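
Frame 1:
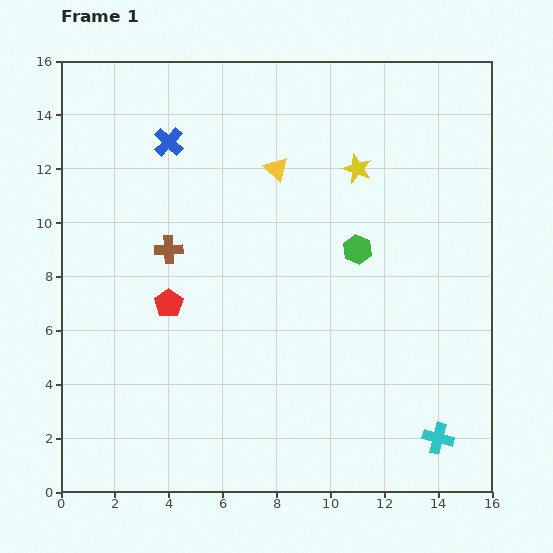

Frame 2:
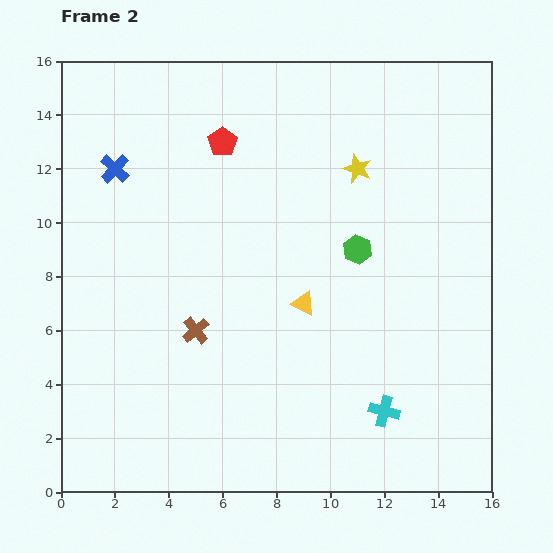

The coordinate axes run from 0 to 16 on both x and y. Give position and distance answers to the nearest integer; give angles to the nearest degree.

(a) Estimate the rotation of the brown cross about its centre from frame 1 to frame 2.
37° counter-clockwise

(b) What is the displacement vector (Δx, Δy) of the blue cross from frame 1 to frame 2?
(-2, -1)

The blue cross was at (4, 13) in frame 1 and (2, 12) in frame 2.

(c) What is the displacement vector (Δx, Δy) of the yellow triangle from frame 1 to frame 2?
(1, -5)

The yellow triangle was at (8, 12) in frame 1 and (9, 7) in frame 2.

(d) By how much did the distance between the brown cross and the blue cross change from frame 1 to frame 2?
+3

Distance in frame 1: 4. Distance in frame 2: 7.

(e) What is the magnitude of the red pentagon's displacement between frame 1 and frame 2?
6

The red pentagon moved from (4, 7) to (6, 13), a distance of √(2² + 6²) ≈ 6.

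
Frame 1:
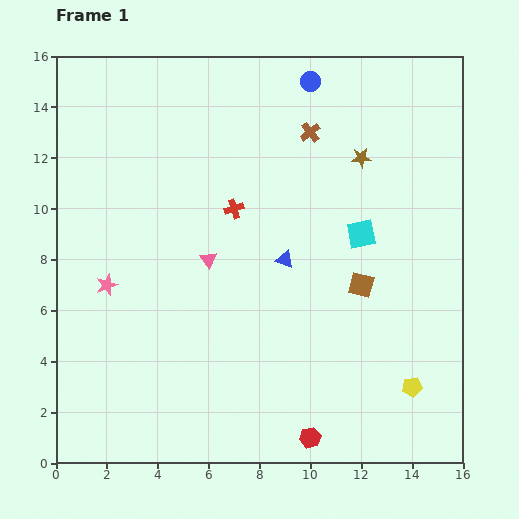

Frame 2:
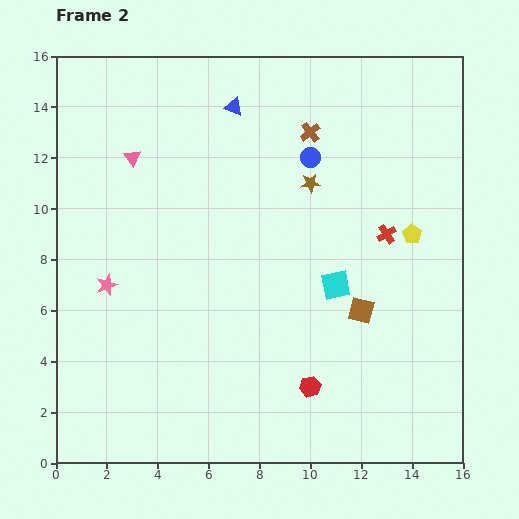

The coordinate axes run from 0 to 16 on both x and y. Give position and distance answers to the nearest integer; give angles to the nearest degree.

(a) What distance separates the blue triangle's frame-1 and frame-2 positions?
6

The blue triangle moved from (9, 8) to (7, 14), a distance of √(2² + 6²) ≈ 6.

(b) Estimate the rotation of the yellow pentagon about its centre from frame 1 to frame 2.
30° counter-clockwise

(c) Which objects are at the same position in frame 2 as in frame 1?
the brown cross, the pink star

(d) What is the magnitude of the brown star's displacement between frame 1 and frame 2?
2

The brown star moved from (12, 12) to (10, 11), a distance of √(2² + 1²) ≈ 2.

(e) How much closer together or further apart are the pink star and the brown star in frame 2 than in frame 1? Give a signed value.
-2

Distance in frame 1: 11. Distance in frame 2: 9.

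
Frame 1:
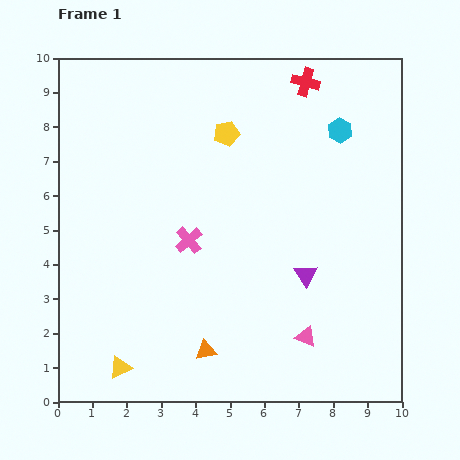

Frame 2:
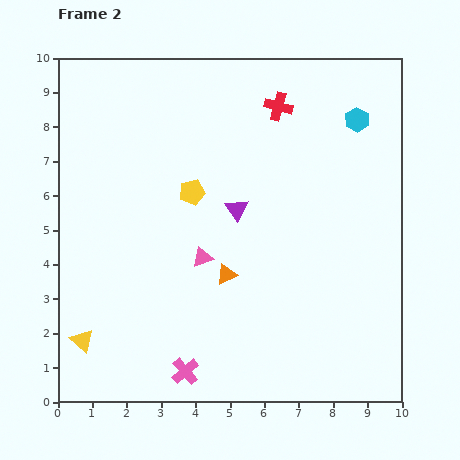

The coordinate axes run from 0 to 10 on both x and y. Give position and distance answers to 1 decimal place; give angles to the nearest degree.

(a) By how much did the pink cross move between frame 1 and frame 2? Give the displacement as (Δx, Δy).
(-0.1, -3.8)

The pink cross was at (3.8, 4.7) in frame 1 and (3.7, 0.9) in frame 2.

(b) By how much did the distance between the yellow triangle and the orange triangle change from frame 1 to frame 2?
+2.1

Distance in frame 1: 2.5. Distance in frame 2: 4.6.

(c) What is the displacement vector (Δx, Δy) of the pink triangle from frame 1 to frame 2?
(-3.0, 2.3)

The pink triangle was at (7.2, 1.9) in frame 1 and (4.2, 4.2) in frame 2.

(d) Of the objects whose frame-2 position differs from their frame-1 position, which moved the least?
the cyan hexagon

(moved 0.6)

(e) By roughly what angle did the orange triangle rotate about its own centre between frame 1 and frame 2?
15° counter-clockwise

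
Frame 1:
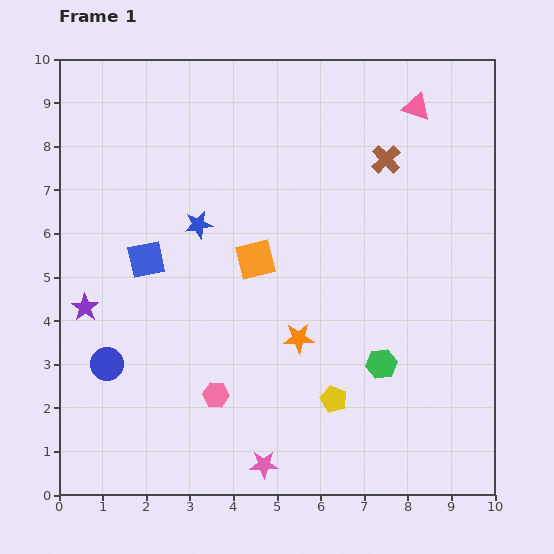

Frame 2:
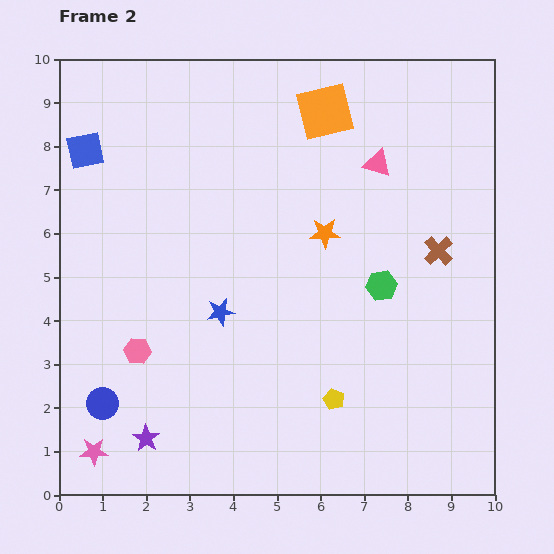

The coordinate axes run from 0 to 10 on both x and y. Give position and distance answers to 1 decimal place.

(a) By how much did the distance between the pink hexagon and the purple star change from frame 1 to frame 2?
-1.6

Distance in frame 1: 3.6. Distance in frame 2: 2.0.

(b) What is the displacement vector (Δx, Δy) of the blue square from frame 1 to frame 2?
(-1.4, 2.5)

The blue square was at (2.0, 5.4) in frame 1 and (0.6, 7.9) in frame 2.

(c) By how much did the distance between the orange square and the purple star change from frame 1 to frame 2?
+4.4

Distance in frame 1: 4.1. Distance in frame 2: 8.5.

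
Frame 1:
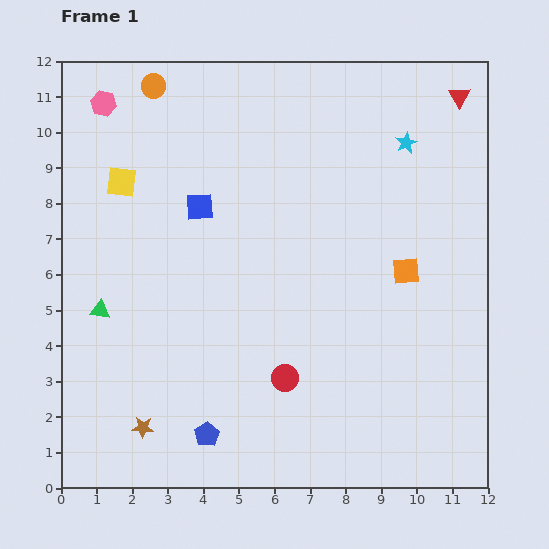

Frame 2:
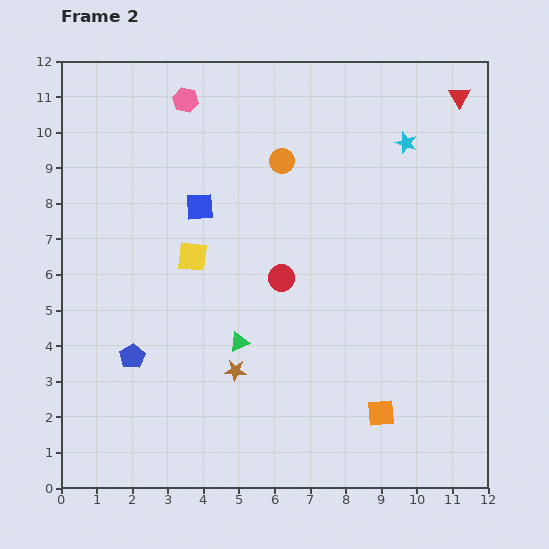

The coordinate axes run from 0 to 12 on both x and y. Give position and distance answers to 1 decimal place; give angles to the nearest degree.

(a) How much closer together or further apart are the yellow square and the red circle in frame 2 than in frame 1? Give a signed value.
-4.6

Distance in frame 1: 7.2. Distance in frame 2: 2.6.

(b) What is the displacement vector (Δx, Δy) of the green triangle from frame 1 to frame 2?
(3.9, -0.9)

The green triangle was at (1.1, 5.0) in frame 1 and (5.0, 4.1) in frame 2.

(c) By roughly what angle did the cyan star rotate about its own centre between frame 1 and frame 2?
25° counter-clockwise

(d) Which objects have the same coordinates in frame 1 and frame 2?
the cyan star, the blue square, the red triangle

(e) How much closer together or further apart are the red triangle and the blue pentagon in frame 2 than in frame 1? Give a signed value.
-0.2

Distance in frame 1: 11.9. Distance in frame 2: 11.7.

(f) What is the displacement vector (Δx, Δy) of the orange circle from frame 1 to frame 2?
(3.6, -2.1)

The orange circle was at (2.6, 11.3) in frame 1 and (6.2, 9.2) in frame 2.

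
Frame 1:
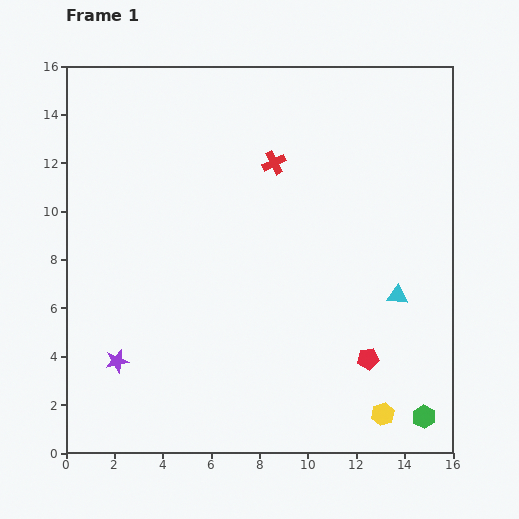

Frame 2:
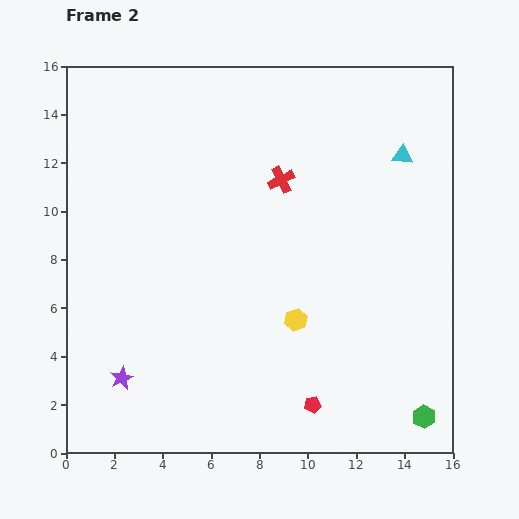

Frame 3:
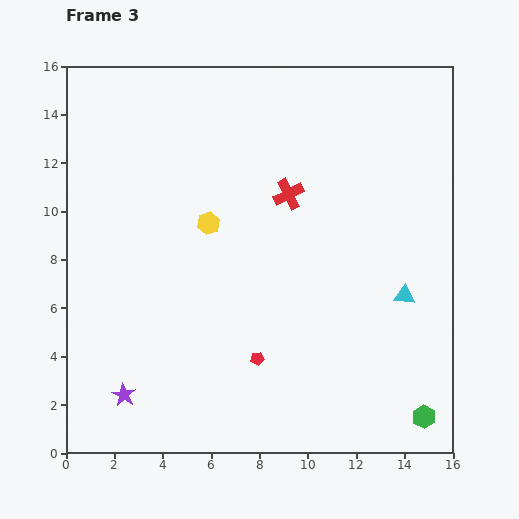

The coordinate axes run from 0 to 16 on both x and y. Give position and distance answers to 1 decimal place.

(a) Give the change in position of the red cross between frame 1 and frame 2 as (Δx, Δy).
(0.3, -0.7)

The red cross was at (8.6, 12.0) in frame 1 and (8.9, 11.3) in frame 2.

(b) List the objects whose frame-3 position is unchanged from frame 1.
the green hexagon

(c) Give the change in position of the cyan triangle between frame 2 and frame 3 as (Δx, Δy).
(0.1, -5.8)

The cyan triangle was at (13.9, 12.3) in frame 2 and (14.0, 6.5) in frame 3.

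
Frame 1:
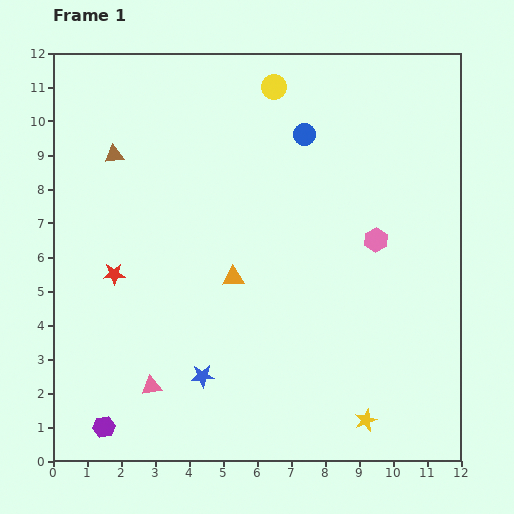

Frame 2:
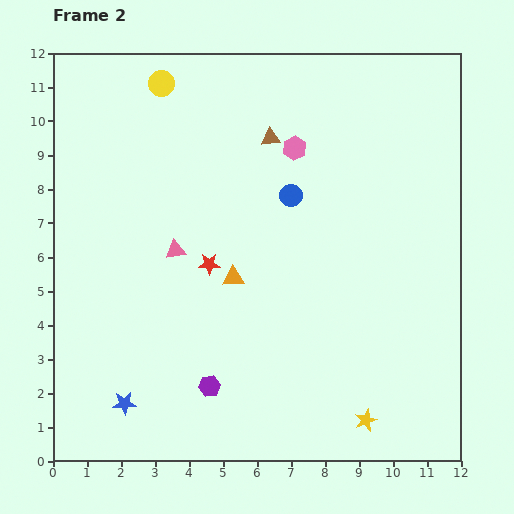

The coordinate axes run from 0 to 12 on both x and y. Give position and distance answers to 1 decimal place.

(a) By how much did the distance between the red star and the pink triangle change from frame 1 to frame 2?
-2.4

Distance in frame 1: 3.5. Distance in frame 2: 1.1.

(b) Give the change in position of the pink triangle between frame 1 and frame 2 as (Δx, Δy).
(0.7, 4.0)

The pink triangle was at (2.9, 2.2) in frame 1 and (3.6, 6.2) in frame 2.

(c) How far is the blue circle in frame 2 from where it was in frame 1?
1.8

The blue circle moved from (7.4, 9.6) to (7.0, 7.8), a distance of √(0.4² + 1.8²) ≈ 1.8.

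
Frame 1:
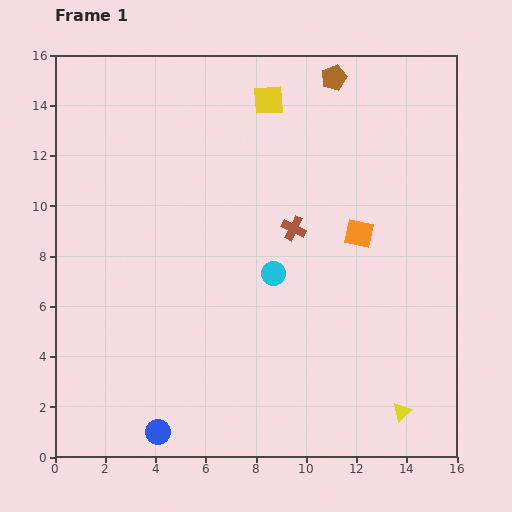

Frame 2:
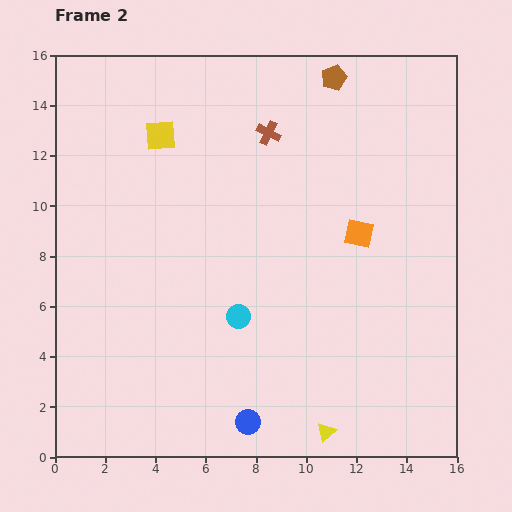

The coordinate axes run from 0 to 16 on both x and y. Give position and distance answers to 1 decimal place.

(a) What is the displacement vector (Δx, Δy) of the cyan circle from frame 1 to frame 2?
(-1.4, -1.7)

The cyan circle was at (8.7, 7.3) in frame 1 and (7.3, 5.6) in frame 2.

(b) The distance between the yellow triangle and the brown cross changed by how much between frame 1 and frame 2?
+3.6

Distance in frame 1: 8.5. Distance in frame 2: 12.1.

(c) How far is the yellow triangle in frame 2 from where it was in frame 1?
3.1

The yellow triangle moved from (13.8, 1.8) to (10.8, 1.0), a distance of √(3.0² + 0.8²) ≈ 3.1.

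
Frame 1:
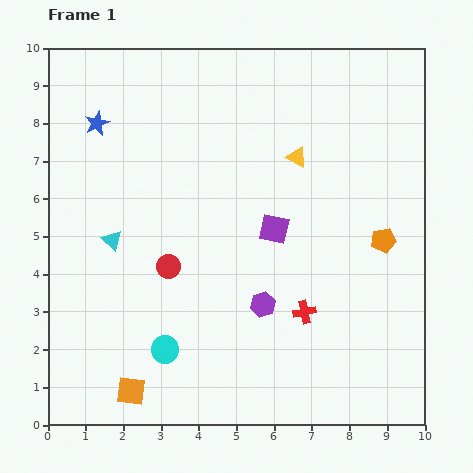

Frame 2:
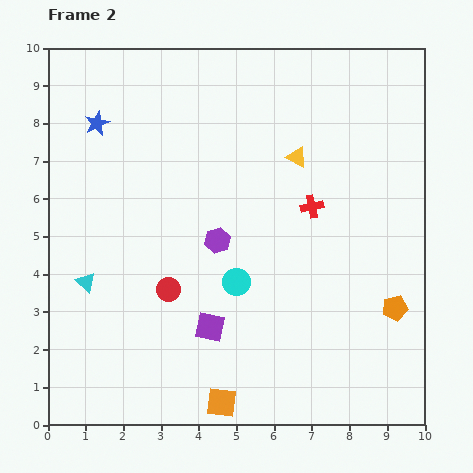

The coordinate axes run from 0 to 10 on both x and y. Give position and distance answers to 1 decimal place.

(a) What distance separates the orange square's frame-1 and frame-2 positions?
2.4

The orange square moved from (2.2, 0.9) to (4.6, 0.6), a distance of √(2.4² + 0.3²) ≈ 2.4.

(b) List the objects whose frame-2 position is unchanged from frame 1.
the blue star, the yellow triangle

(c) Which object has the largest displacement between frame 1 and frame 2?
the purple square

(moved 3.1; next 2.8)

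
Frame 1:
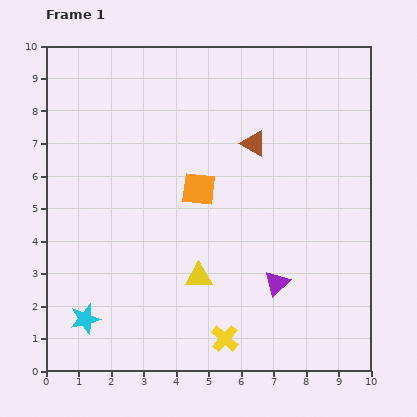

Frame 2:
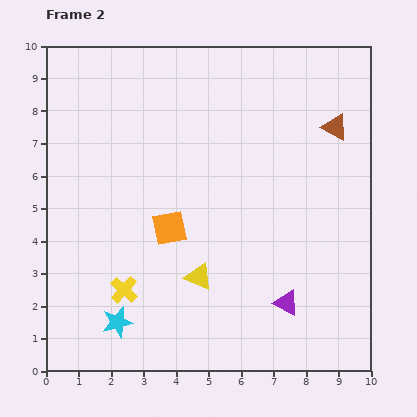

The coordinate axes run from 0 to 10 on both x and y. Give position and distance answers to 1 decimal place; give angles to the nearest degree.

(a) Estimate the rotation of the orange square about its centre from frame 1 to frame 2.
18° counter-clockwise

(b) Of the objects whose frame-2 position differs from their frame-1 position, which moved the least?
the purple triangle

(moved 0.7)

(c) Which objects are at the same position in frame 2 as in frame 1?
the yellow triangle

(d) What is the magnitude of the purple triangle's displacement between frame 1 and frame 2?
0.7

The purple triangle moved from (7.1, 2.7) to (7.4, 2.1), a distance of √(0.3² + 0.6²) ≈ 0.7.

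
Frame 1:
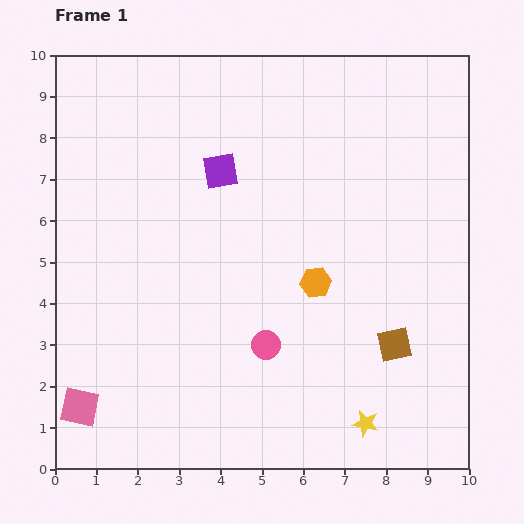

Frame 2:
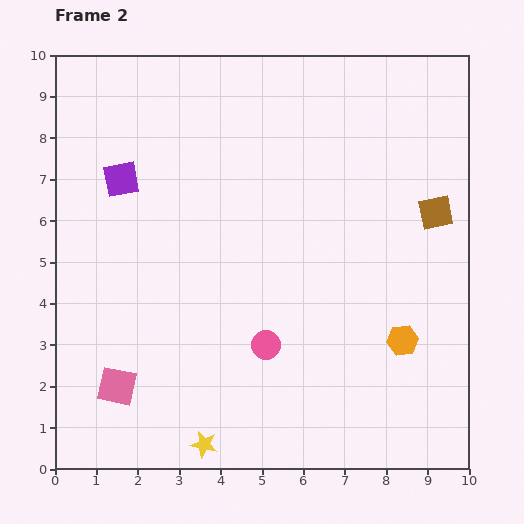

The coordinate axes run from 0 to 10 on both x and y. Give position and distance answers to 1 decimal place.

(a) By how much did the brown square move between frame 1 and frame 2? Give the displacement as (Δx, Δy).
(1.0, 3.2)

The brown square was at (8.2, 3.0) in frame 1 and (9.2, 6.2) in frame 2.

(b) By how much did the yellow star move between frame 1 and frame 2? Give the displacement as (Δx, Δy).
(-3.9, -0.5)

The yellow star was at (7.5, 1.1) in frame 1 and (3.6, 0.6) in frame 2.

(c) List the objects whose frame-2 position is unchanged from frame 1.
the pink circle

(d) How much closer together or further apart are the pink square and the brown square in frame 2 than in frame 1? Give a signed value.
+1.1

Distance in frame 1: 7.7. Distance in frame 2: 8.8.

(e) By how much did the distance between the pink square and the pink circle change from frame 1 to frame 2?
-1.0

Distance in frame 1: 4.7. Distance in frame 2: 3.7.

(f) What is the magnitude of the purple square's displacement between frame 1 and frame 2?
2.4

The purple square moved from (4.0, 7.2) to (1.6, 7.0), a distance of √(2.4² + 0.2²) ≈ 2.4.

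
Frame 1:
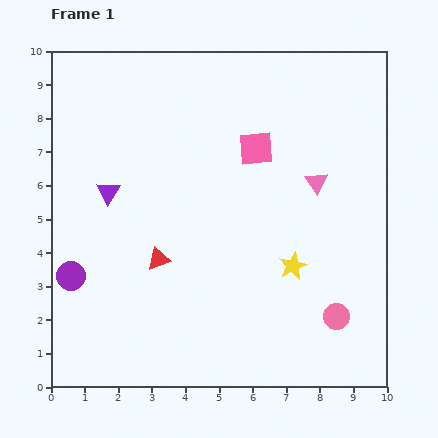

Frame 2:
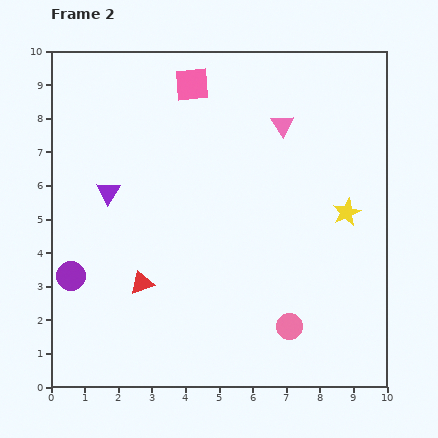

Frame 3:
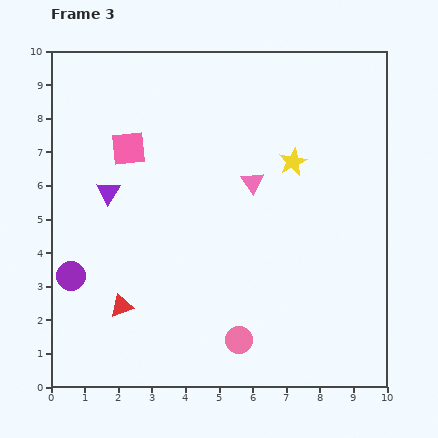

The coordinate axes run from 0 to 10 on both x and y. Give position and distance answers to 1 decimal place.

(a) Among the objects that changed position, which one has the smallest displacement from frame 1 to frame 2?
the red triangle

(moved 0.9)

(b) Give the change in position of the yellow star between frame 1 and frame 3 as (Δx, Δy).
(0.0, 3.1)

The yellow star was at (7.2, 3.6) in frame 1 and (7.2, 6.7) in frame 3.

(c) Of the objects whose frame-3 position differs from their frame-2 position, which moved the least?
the red triangle

(moved 0.9)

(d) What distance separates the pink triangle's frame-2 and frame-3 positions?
1.9

The pink triangle moved from (6.9, 7.8) to (6.0, 6.1), a distance of √(0.9² + 1.7²) ≈ 1.9.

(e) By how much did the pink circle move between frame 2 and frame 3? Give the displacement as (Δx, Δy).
(-1.5, -0.4)

The pink circle was at (7.1, 1.8) in frame 2 and (5.6, 1.4) in frame 3.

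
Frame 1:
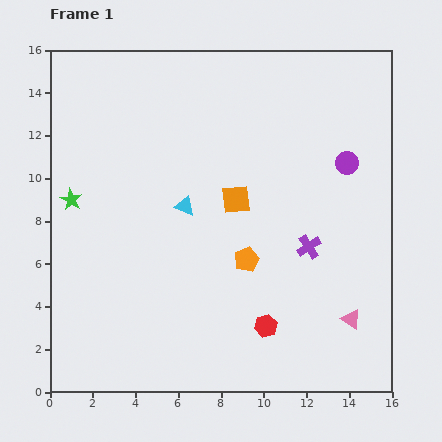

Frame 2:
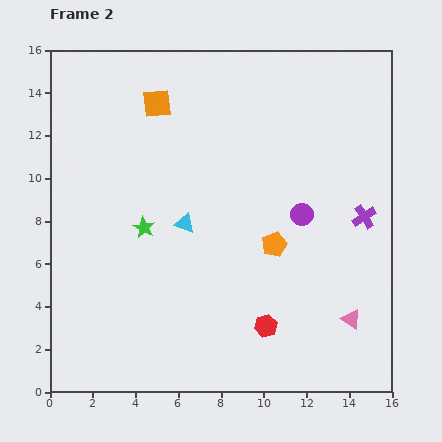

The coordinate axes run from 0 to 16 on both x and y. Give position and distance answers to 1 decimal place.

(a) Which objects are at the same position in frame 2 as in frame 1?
the pink triangle, the red hexagon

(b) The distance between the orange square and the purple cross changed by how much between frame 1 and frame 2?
+7.1

Distance in frame 1: 4.0. Distance in frame 2: 11.1.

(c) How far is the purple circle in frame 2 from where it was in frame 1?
3.2

The purple circle moved from (13.9, 10.7) to (11.8, 8.3), a distance of √(2.1² + 2.4²) ≈ 3.2.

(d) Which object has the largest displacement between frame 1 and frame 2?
the orange square

(moved 5.8; next 3.6)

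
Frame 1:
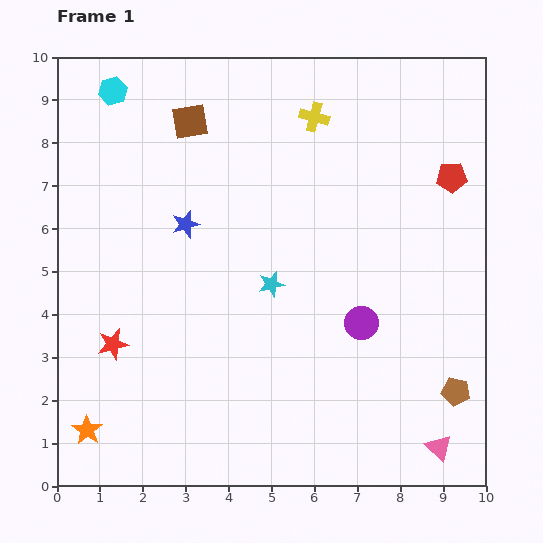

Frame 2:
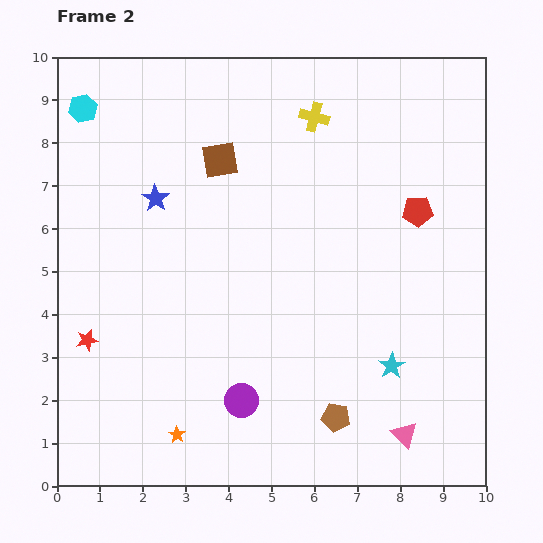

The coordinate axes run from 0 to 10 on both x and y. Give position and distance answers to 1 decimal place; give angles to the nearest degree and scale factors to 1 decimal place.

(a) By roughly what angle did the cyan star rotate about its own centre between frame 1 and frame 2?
18° counter-clockwise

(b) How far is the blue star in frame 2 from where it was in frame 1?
0.9

The blue star moved from (3.0, 6.1) to (2.3, 6.7), a distance of √(0.7² + 0.6²) ≈ 0.9.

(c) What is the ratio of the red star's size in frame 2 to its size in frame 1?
0.7×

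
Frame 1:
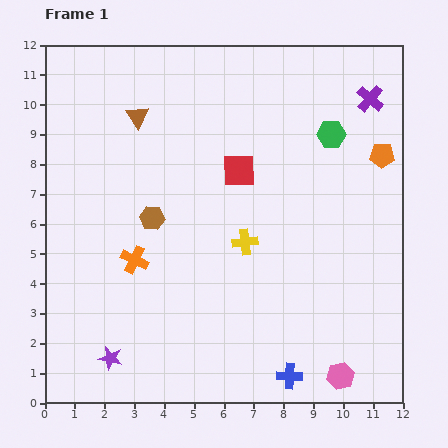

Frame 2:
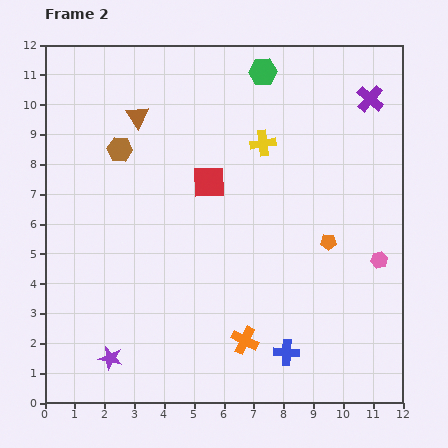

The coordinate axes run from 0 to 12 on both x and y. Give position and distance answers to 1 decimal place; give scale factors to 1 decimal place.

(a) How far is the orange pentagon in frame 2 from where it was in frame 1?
3.4

The orange pentagon moved from (11.3, 8.3) to (9.5, 5.4), a distance of √(1.8² + 2.9²) ≈ 3.4.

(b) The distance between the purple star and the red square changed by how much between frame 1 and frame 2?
-0.8

Distance in frame 1: 7.6. Distance in frame 2: 6.8.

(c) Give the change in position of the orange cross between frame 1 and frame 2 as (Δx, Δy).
(3.7, -2.7)

The orange cross was at (3.0, 4.8) in frame 1 and (6.7, 2.1) in frame 2.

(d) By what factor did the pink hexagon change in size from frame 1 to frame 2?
0.6×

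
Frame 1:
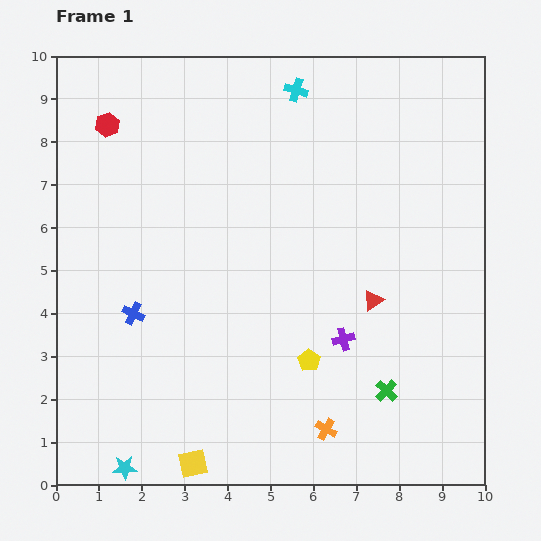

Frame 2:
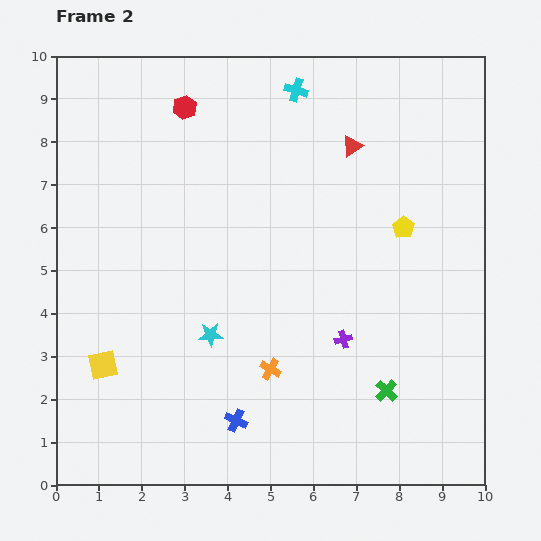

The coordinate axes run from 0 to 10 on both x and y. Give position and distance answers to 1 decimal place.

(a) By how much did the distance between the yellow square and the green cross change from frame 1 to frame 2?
+1.8

Distance in frame 1: 4.8. Distance in frame 2: 6.6.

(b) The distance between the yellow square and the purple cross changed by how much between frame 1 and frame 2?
+1.1

Distance in frame 1: 4.5. Distance in frame 2: 5.6.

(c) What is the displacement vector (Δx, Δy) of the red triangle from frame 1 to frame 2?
(-0.5, 3.6)

The red triangle was at (7.4, 4.3) in frame 1 and (6.9, 7.9) in frame 2.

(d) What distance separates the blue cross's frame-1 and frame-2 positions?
3.5

The blue cross moved from (1.8, 4.0) to (4.2, 1.5), a distance of √(2.4² + 2.5²) ≈ 3.5.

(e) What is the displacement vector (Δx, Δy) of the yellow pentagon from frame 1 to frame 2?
(2.2, 3.1)

The yellow pentagon was at (5.9, 2.9) in frame 1 and (8.1, 6.0) in frame 2.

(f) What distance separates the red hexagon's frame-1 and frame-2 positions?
1.8

The red hexagon moved from (1.2, 8.4) to (3.0, 8.8), a distance of √(1.8² + 0.4²) ≈ 1.8.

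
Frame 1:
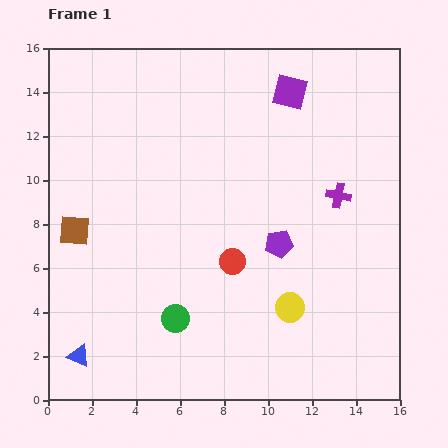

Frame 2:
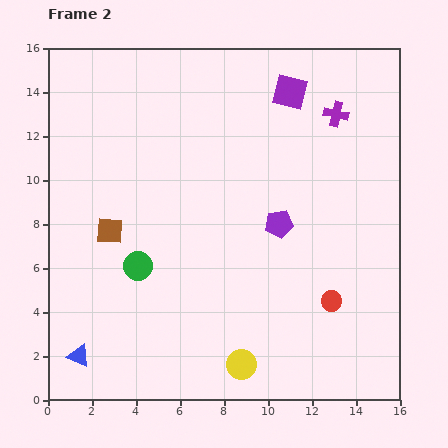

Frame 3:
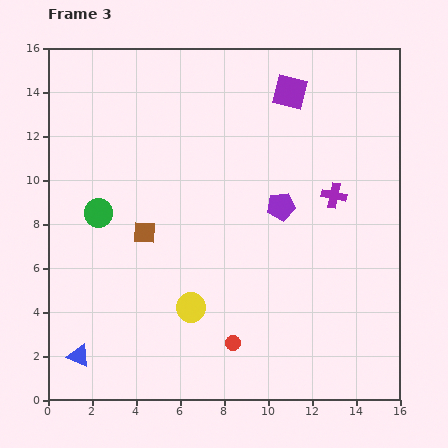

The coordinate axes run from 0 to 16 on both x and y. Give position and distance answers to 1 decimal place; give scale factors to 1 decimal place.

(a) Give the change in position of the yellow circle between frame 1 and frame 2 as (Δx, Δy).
(-2.2, -2.6)

The yellow circle was at (11.0, 4.2) in frame 1 and (8.8, 1.6) in frame 2.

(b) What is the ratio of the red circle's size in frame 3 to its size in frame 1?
0.6×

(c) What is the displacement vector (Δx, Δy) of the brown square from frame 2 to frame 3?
(1.6, -0.1)

The brown square was at (2.8, 7.7) in frame 2 and (4.4, 7.6) in frame 3.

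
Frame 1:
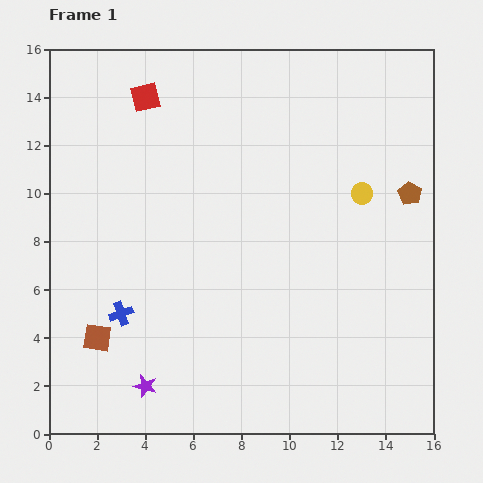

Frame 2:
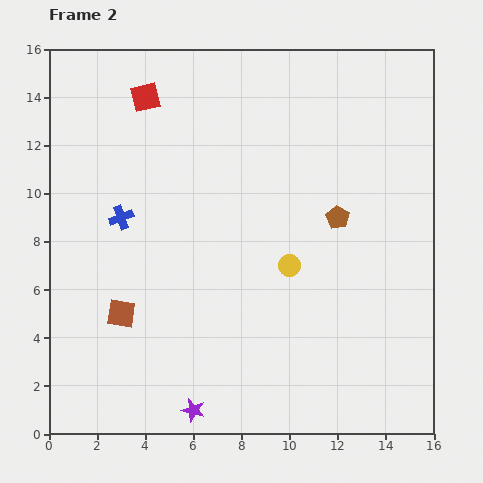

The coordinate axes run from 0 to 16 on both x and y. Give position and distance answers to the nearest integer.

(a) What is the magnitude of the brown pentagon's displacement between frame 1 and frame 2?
3

The brown pentagon moved from (15, 10) to (12, 9), a distance of √(3² + 1²) ≈ 3.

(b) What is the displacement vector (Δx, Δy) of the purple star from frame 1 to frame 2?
(2, -1)

The purple star was at (4, 2) in frame 1 and (6, 1) in frame 2.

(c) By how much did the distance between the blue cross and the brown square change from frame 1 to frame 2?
+3

Distance in frame 1: 1. Distance in frame 2: 4.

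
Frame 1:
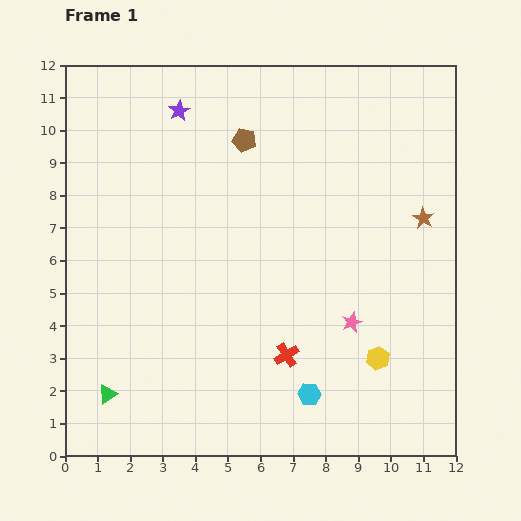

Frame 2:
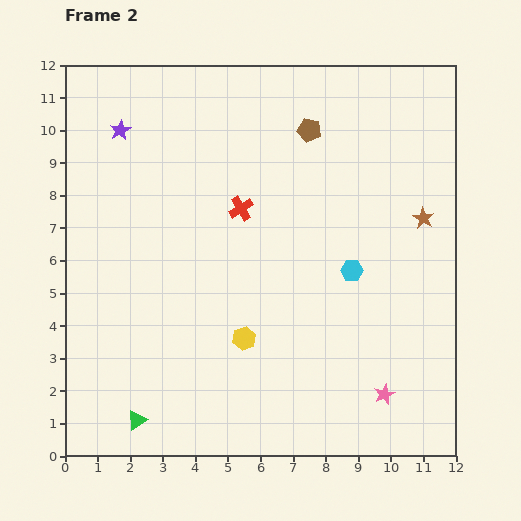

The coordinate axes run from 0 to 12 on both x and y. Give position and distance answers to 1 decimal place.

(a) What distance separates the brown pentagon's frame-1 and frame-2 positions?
2.0

The brown pentagon moved from (5.5, 9.7) to (7.5, 10.0), a distance of √(2.0² + 0.3²) ≈ 2.0.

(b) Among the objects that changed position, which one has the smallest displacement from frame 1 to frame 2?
the green triangle

(moved 1.2)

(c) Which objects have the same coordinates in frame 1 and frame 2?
the brown star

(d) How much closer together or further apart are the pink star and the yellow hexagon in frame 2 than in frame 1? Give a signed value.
+3.2

Distance in frame 1: 1.4. Distance in frame 2: 4.6.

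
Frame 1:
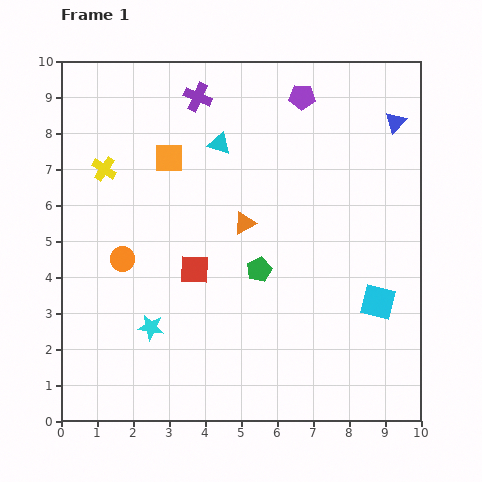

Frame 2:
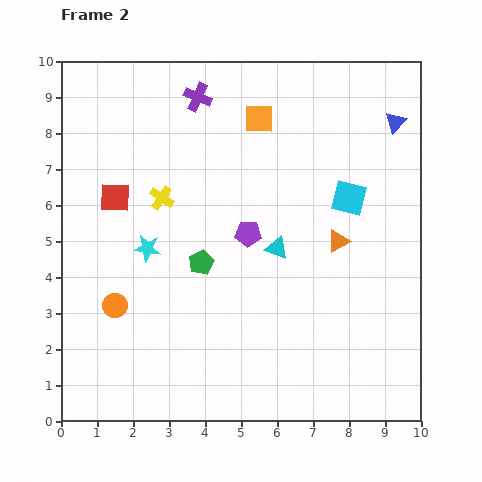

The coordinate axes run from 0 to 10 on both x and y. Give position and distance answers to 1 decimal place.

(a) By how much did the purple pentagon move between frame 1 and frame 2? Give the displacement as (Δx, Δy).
(-1.5, -3.8)

The purple pentagon was at (6.7, 9.0) in frame 1 and (5.2, 5.2) in frame 2.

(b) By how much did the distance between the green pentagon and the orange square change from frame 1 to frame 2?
+0.3

Distance in frame 1: 4.0. Distance in frame 2: 4.3.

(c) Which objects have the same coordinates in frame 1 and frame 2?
the purple cross, the blue triangle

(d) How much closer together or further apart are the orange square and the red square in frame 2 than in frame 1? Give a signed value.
+1.4

Distance in frame 1: 3.2. Distance in frame 2: 4.6.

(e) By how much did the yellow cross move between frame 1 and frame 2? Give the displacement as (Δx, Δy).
(1.6, -0.8)

The yellow cross was at (1.2, 7.0) in frame 1 and (2.8, 6.2) in frame 2.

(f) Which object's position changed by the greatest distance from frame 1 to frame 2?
the purple pentagon

(moved 4.1; next 3.3)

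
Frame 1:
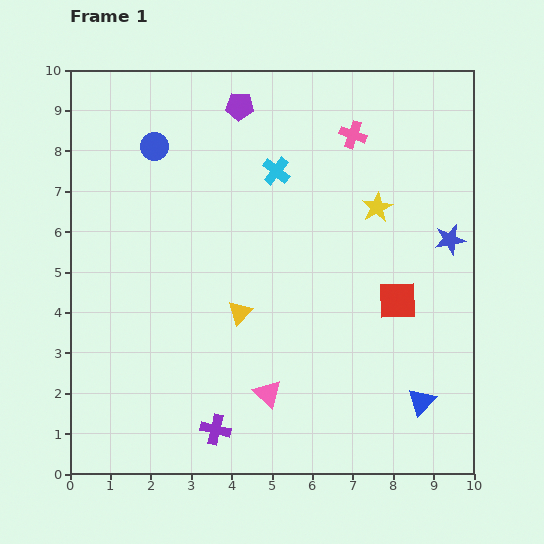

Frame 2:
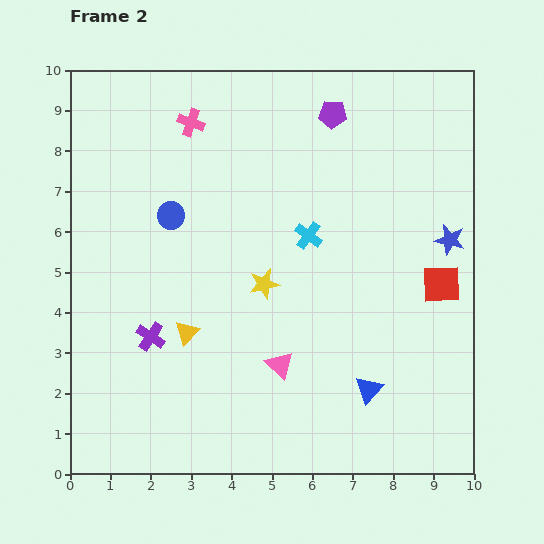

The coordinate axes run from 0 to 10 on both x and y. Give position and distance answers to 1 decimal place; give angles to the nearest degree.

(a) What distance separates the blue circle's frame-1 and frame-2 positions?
1.7

The blue circle moved from (2.1, 8.1) to (2.5, 6.4), a distance of √(0.4² + 1.7²) ≈ 1.7.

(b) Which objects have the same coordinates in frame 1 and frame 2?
the blue star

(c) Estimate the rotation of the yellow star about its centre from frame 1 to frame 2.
15° clockwise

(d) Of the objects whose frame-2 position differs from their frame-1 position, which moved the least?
the pink triangle

(moved 0.8)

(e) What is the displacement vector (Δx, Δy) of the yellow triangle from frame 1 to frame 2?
(-1.3, -0.5)

The yellow triangle was at (4.2, 4.0) in frame 1 and (2.9, 3.5) in frame 2.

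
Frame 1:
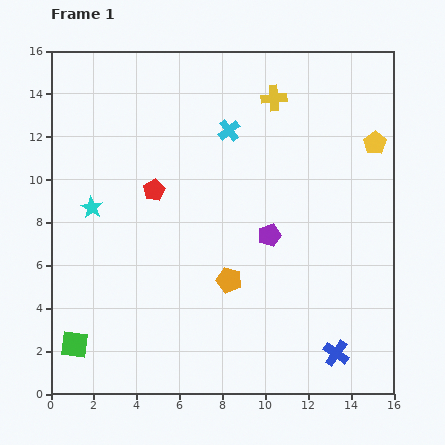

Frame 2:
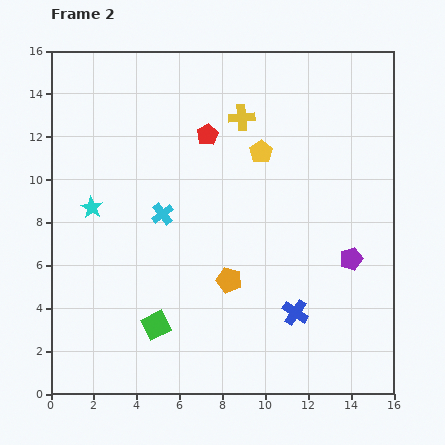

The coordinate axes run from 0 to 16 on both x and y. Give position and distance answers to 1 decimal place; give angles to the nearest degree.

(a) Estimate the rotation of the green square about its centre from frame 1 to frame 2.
34° counter-clockwise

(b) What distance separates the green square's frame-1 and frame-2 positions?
3.9

The green square moved from (1.1, 2.3) to (4.9, 3.2), a distance of √(3.8² + 0.9²) ≈ 3.9.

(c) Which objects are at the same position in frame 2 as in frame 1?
the orange pentagon, the cyan star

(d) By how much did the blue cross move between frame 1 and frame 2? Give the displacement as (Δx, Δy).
(-1.9, 1.9)

The blue cross was at (13.3, 1.9) in frame 1 and (11.4, 3.8) in frame 2.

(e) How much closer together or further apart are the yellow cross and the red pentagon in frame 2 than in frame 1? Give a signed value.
-5.3

Distance in frame 1: 7.1. Distance in frame 2: 1.8.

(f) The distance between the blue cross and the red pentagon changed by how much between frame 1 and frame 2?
-2.1

Distance in frame 1: 11.4. Distance in frame 2: 9.3.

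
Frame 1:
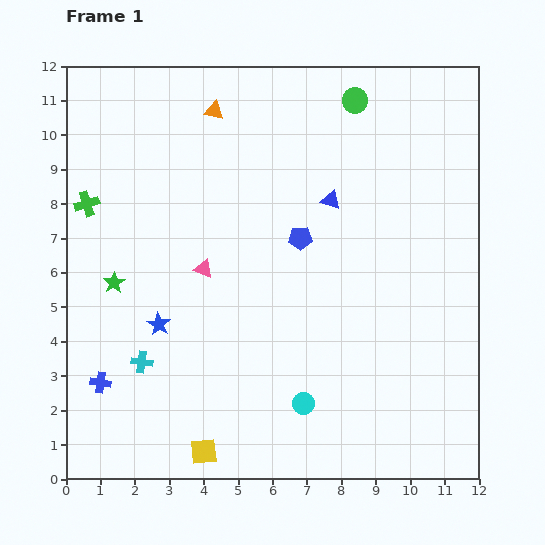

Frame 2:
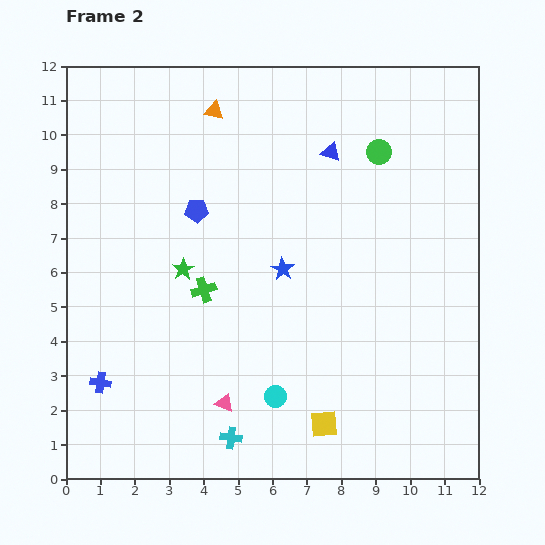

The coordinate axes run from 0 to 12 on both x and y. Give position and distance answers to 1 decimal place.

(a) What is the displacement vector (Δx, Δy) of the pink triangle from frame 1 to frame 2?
(0.6, -3.9)

The pink triangle was at (4.0, 6.1) in frame 1 and (4.6, 2.2) in frame 2.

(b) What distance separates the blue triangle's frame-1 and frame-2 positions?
1.4

The blue triangle moved from (7.7, 8.1) to (7.7, 9.5), a distance of √(0.0² + 1.4²) ≈ 1.4.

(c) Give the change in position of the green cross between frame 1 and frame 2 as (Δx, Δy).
(3.4, -2.5)

The green cross was at (0.6, 8.0) in frame 1 and (4.0, 5.5) in frame 2.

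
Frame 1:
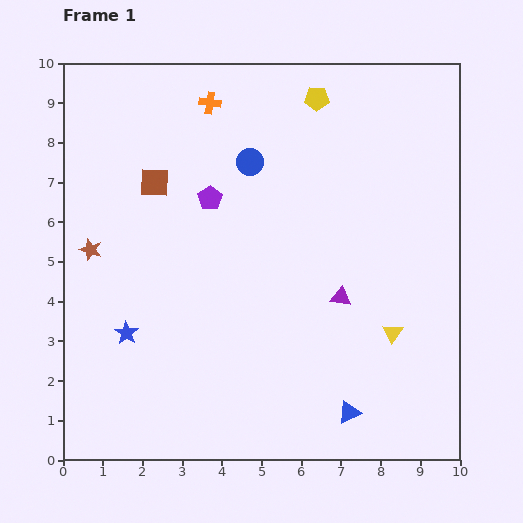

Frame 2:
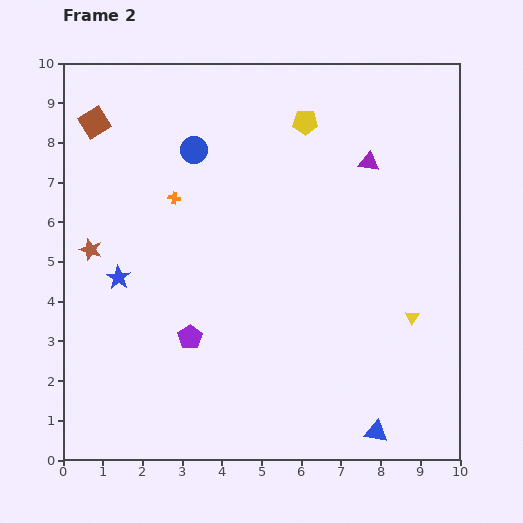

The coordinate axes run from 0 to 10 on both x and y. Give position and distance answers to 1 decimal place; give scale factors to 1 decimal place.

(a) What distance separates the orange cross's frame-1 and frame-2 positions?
2.6

The orange cross moved from (3.7, 9.0) to (2.8, 6.6), a distance of √(0.9² + 2.4²) ≈ 2.6.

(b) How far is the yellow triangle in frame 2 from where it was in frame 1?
0.6

The yellow triangle moved from (8.3, 3.2) to (8.8, 3.6), a distance of √(0.5² + 0.4²) ≈ 0.6.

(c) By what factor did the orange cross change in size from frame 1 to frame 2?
0.6×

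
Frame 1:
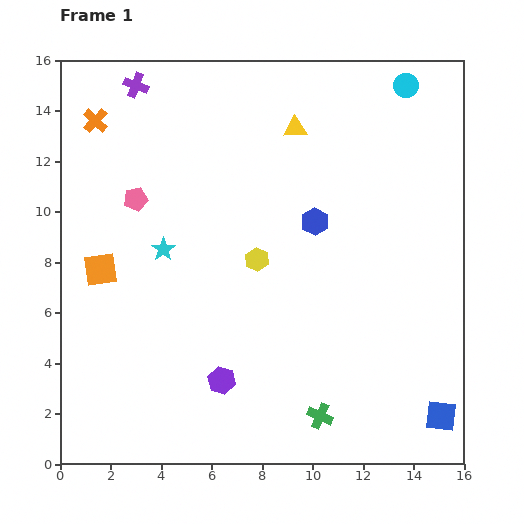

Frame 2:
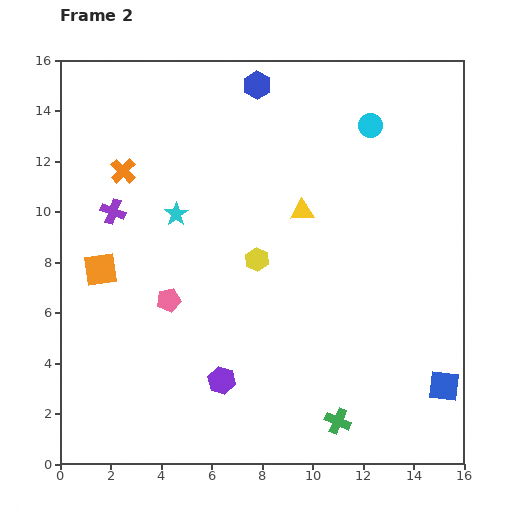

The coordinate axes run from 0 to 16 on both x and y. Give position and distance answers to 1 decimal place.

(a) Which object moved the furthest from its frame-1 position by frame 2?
the blue hexagon

(moved 5.9; next 5.1)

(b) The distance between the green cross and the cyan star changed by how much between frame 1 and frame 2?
+1.3

Distance in frame 1: 9.1. Distance in frame 2: 10.4.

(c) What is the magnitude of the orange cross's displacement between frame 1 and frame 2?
2.3

The orange cross moved from (1.4, 13.6) to (2.5, 11.6), a distance of √(1.1² + 2.0²) ≈ 2.3.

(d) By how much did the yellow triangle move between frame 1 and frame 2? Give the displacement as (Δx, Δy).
(0.3, -3.3)

The yellow triangle was at (9.3, 13.3) in frame 1 and (9.6, 10.0) in frame 2.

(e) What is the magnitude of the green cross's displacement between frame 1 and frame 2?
0.7

The green cross moved from (10.3, 1.9) to (11.0, 1.7), a distance of √(0.7² + 0.2²) ≈ 0.7.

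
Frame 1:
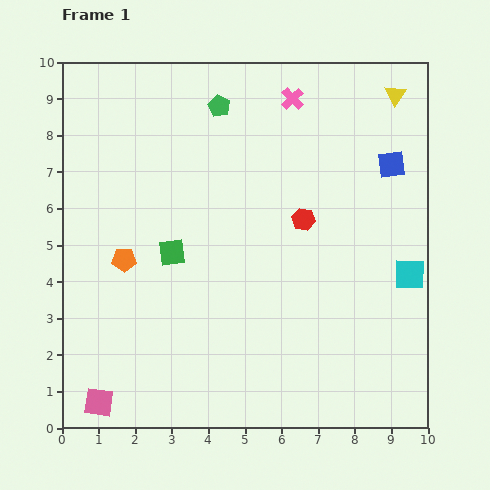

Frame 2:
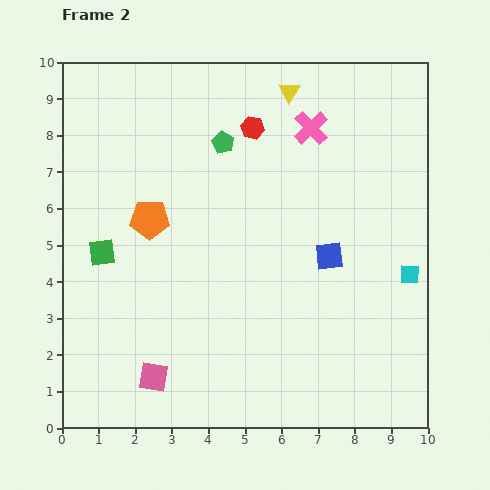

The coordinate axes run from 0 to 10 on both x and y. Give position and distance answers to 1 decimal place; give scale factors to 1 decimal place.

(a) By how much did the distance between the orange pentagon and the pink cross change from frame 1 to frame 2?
-1.3

Distance in frame 1: 6.4. Distance in frame 2: 5.1.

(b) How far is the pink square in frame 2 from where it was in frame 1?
1.7

The pink square moved from (1.0, 0.7) to (2.5, 1.4), a distance of √(1.5² + 0.7²) ≈ 1.7.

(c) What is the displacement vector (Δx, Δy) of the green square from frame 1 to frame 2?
(-1.9, 0.0)

The green square was at (3.0, 4.8) in frame 1 and (1.1, 4.8) in frame 2.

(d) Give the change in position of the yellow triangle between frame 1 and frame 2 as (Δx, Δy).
(-2.9, 0.1)

The yellow triangle was at (9.1, 9.1) in frame 1 and (6.2, 9.2) in frame 2.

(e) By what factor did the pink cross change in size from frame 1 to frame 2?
1.5×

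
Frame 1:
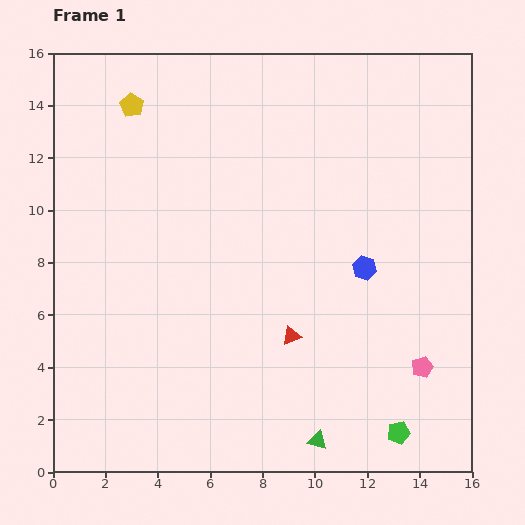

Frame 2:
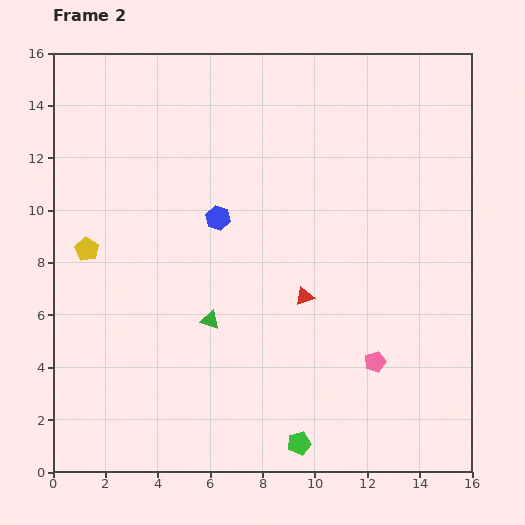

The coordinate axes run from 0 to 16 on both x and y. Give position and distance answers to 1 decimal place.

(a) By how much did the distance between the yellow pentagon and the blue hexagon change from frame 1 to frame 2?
-5.7

Distance in frame 1: 10.8. Distance in frame 2: 5.1.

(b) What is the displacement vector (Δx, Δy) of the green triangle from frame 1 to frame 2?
(-4.1, 4.6)

The green triangle was at (10.1, 1.2) in frame 1 and (6.0, 5.8) in frame 2.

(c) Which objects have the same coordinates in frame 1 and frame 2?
none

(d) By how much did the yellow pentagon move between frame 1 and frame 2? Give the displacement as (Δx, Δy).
(-1.7, -5.5)

The yellow pentagon was at (3.0, 14.0) in frame 1 and (1.3, 8.5) in frame 2.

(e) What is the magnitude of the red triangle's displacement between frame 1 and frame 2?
1.6

The red triangle moved from (9.1, 5.2) to (9.6, 6.7), a distance of √(0.5² + 1.5²) ≈ 1.6.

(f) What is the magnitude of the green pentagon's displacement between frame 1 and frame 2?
3.8

The green pentagon moved from (13.2, 1.5) to (9.4, 1.1), a distance of √(3.8² + 0.4²) ≈ 3.8.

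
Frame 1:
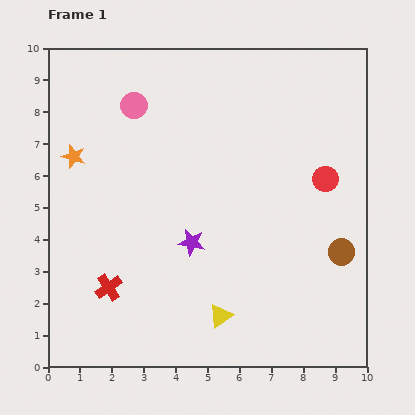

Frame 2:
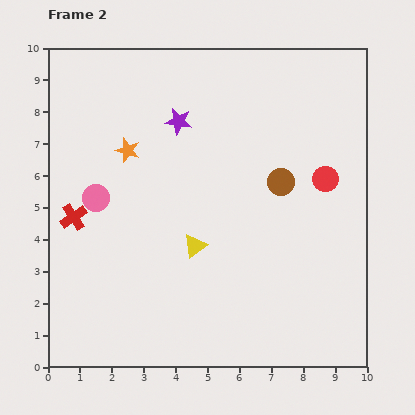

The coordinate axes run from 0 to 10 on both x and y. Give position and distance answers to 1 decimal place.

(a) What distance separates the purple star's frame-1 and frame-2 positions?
3.8

The purple star moved from (4.5, 3.9) to (4.1, 7.7), a distance of √(0.4² + 3.8²) ≈ 3.8.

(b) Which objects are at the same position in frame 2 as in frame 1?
the red circle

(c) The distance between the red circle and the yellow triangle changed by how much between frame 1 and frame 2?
-0.8

Distance in frame 1: 5.4. Distance in frame 2: 4.6.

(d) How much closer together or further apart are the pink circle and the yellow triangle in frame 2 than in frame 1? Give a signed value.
-3.7

Distance in frame 1: 7.1. Distance in frame 2: 3.4.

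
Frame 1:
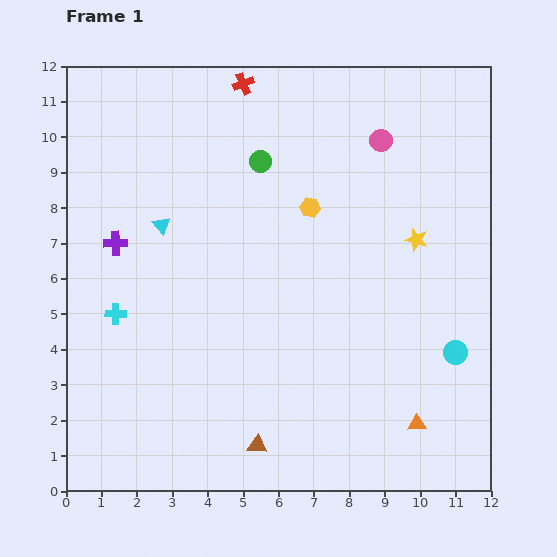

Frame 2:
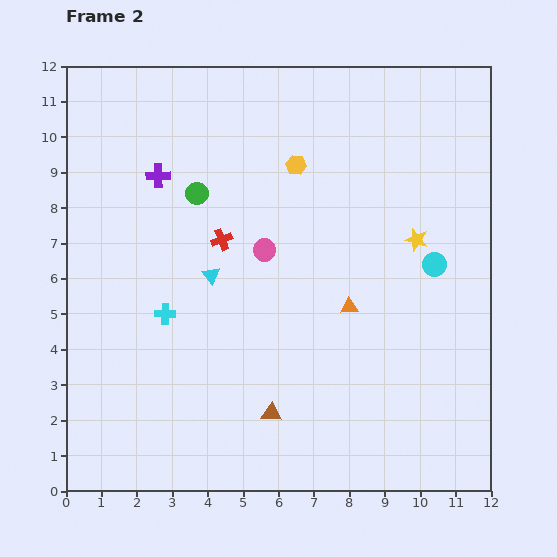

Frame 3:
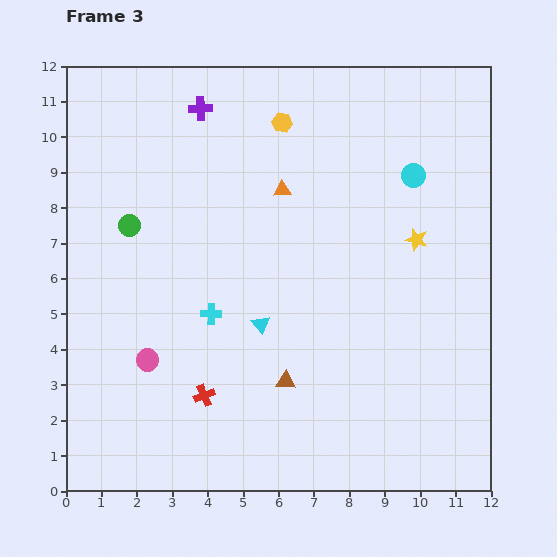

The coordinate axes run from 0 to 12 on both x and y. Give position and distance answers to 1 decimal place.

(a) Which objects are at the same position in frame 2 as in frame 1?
the yellow star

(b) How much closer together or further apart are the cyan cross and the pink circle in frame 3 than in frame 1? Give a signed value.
-6.8

Distance in frame 1: 9.0. Distance in frame 3: 2.2.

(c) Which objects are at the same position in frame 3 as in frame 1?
the yellow star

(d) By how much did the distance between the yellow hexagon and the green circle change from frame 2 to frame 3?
+2.3

Distance in frame 2: 2.9. Distance in frame 3: 5.2.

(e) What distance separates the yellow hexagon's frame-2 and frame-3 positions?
1.3

The yellow hexagon moved from (6.5, 9.2) to (6.1, 10.4), a distance of √(0.4² + 1.2²) ≈ 1.3.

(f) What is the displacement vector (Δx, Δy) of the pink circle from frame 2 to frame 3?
(-3.3, -3.1)

The pink circle was at (5.6, 6.8) in frame 2 and (2.3, 3.7) in frame 3.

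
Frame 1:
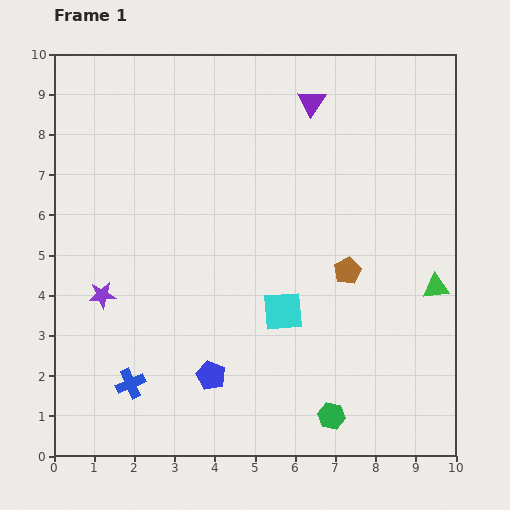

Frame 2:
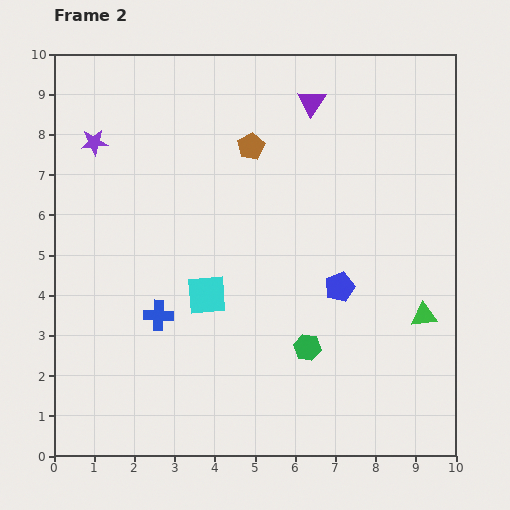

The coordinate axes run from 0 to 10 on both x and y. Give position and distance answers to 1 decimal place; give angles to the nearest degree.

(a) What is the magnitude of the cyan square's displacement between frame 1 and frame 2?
1.9

The cyan square moved from (5.7, 3.6) to (3.8, 4.0), a distance of √(1.9² + 0.4²) ≈ 1.9.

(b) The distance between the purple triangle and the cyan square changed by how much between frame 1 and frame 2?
+0.3

Distance in frame 1: 5.2. Distance in frame 2: 5.5.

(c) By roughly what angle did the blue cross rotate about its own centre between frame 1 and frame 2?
25° clockwise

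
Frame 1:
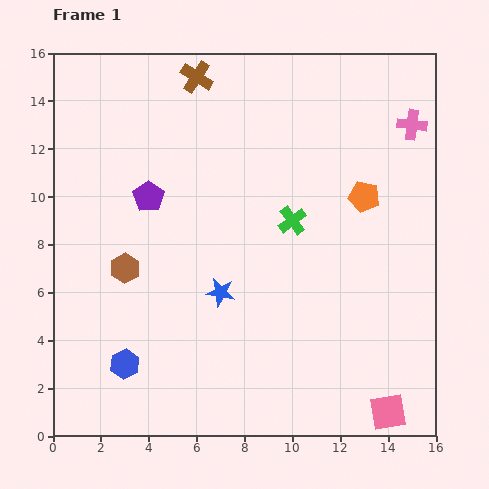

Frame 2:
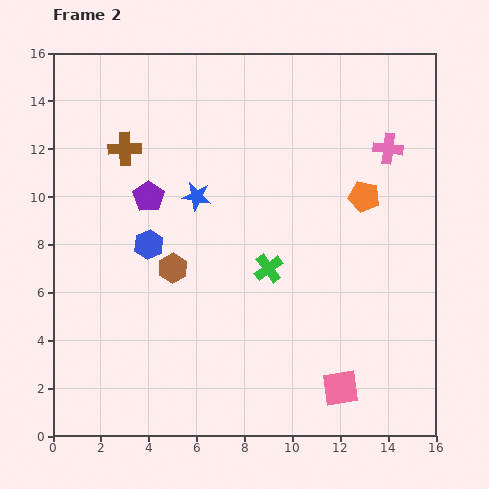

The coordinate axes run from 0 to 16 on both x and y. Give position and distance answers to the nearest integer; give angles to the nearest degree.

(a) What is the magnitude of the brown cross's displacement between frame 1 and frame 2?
4

The brown cross moved from (6, 15) to (3, 12), a distance of √(3² + 3²) ≈ 4.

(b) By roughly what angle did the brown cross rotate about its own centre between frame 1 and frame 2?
35° counter-clockwise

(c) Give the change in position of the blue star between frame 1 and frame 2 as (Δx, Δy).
(-1, 4)

The blue star was at (7, 6) in frame 1 and (6, 10) in frame 2.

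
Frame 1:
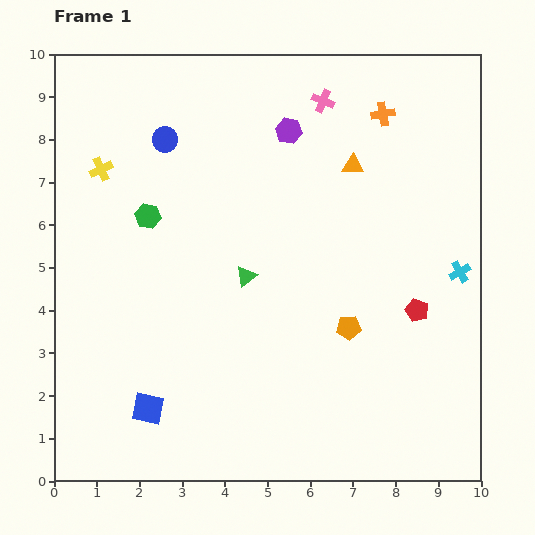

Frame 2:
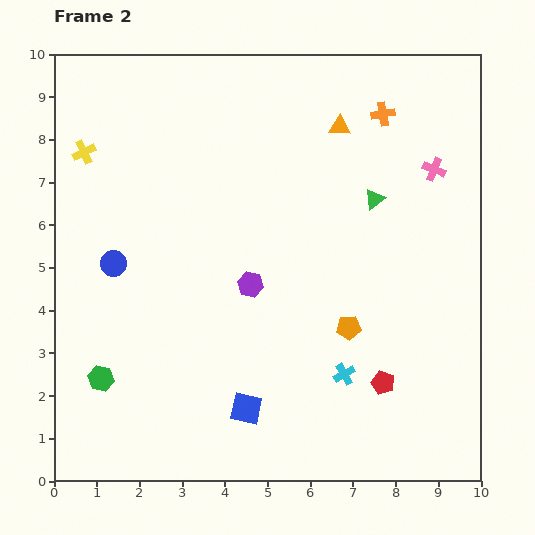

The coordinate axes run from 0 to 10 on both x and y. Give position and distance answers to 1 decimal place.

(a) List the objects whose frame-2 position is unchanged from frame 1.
the orange cross, the orange pentagon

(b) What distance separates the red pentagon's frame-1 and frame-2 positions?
1.9

The red pentagon moved from (8.5, 4.0) to (7.7, 2.3), a distance of √(0.8² + 1.7²) ≈ 1.9.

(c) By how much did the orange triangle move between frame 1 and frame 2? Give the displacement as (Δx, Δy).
(-0.3, 0.9)

The orange triangle was at (7.0, 7.4) in frame 1 and (6.7, 8.3) in frame 2.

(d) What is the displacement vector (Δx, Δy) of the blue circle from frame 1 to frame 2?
(-1.2, -2.9)

The blue circle was at (2.6, 8.0) in frame 1 and (1.4, 5.1) in frame 2.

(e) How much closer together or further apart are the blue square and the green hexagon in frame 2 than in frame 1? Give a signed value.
-1.0

Distance in frame 1: 4.5. Distance in frame 2: 3.5.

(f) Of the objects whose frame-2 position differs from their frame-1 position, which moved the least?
the yellow cross

(moved 0.6)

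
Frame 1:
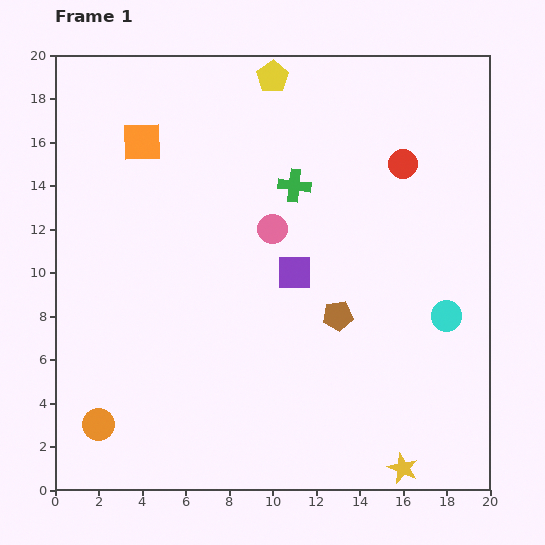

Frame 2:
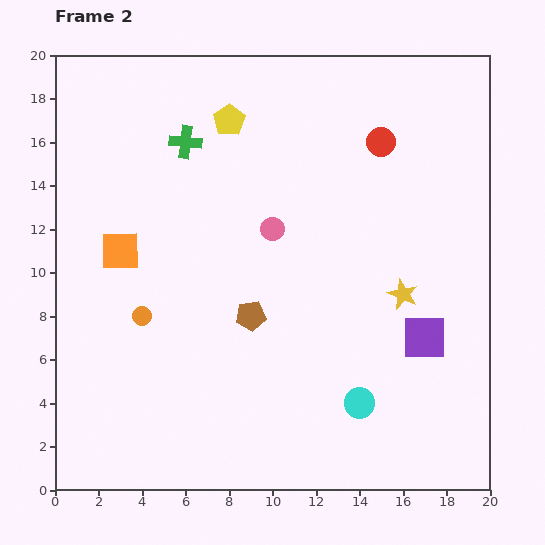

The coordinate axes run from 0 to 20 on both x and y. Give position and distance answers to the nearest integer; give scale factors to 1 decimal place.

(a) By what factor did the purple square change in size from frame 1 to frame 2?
1.3×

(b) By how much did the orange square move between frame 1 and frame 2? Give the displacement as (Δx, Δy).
(-1, -5)

The orange square was at (4, 16) in frame 1 and (3, 11) in frame 2.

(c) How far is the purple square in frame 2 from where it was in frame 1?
7

The purple square moved from (11, 10) to (17, 7), a distance of √(6² + 3²) ≈ 7.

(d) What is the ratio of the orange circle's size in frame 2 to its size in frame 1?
0.6×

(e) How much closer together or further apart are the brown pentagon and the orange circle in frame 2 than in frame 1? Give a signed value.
-7

Distance in frame 1: 12. Distance in frame 2: 5.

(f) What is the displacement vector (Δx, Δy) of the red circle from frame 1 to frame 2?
(-1, 1)

The red circle was at (16, 15) in frame 1 and (15, 16) in frame 2.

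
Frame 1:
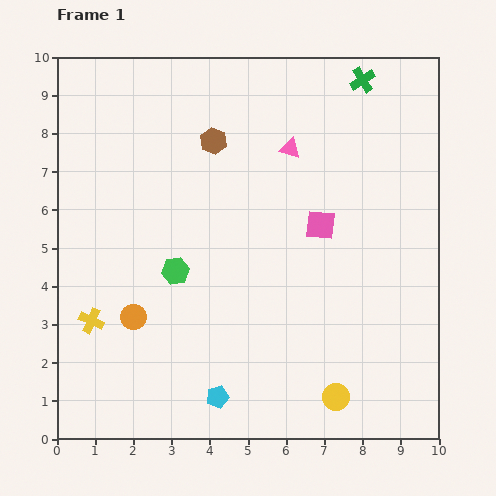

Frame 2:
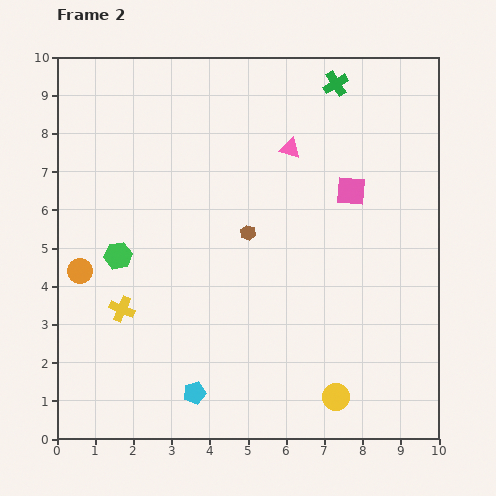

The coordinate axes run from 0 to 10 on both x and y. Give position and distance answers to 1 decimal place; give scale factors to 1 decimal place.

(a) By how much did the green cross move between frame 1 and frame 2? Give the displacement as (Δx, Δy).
(-0.7, -0.1)

The green cross was at (8.0, 9.4) in frame 1 and (7.3, 9.3) in frame 2.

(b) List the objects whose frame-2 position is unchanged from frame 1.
the yellow circle, the pink triangle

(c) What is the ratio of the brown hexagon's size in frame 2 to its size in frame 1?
0.6×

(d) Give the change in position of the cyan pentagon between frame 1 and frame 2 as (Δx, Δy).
(-0.6, 0.1)

The cyan pentagon was at (4.2, 1.1) in frame 1 and (3.6, 1.2) in frame 2.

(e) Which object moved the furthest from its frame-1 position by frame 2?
the brown hexagon

(moved 2.6; next 1.8)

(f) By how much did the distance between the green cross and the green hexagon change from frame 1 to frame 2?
+0.3

Distance in frame 1: 7.0. Distance in frame 2: 7.3.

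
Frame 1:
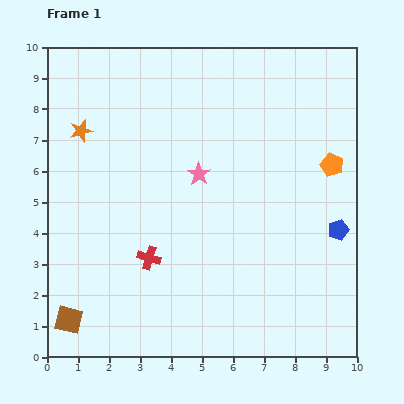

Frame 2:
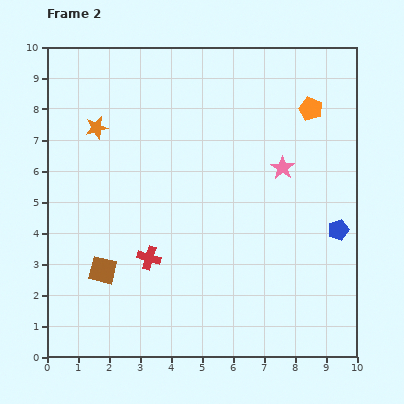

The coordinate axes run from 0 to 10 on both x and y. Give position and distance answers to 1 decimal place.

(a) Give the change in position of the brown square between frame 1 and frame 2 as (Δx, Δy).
(1.1, 1.6)

The brown square was at (0.7, 1.2) in frame 1 and (1.8, 2.8) in frame 2.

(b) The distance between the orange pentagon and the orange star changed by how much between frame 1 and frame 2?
-1.3

Distance in frame 1: 8.2. Distance in frame 2: 6.9.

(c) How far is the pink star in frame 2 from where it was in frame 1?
2.7

The pink star moved from (4.9, 5.9) to (7.6, 6.1), a distance of √(2.7² + 0.2²) ≈ 2.7.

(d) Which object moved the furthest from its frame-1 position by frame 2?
the pink star

(moved 2.7; next 1.9)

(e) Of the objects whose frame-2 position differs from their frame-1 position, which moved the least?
the orange star

(moved 0.5)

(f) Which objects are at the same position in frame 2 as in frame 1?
the blue pentagon, the red cross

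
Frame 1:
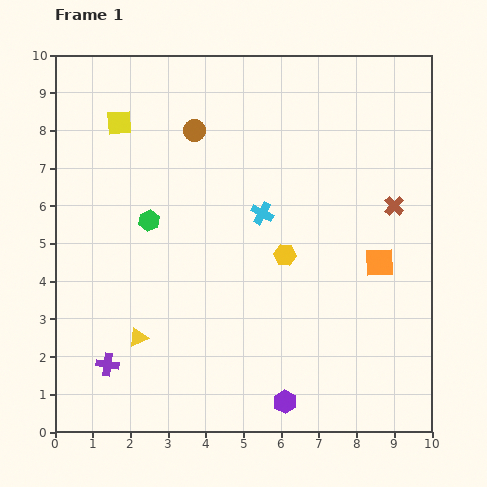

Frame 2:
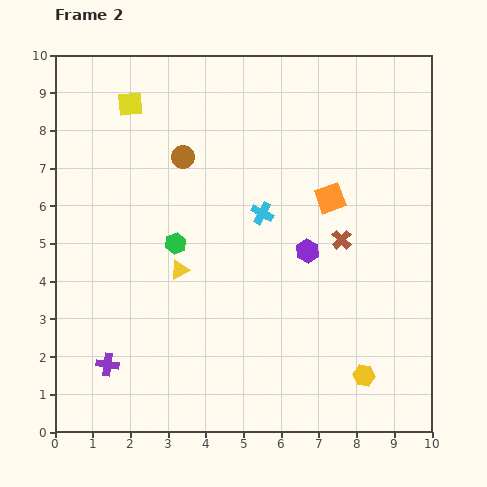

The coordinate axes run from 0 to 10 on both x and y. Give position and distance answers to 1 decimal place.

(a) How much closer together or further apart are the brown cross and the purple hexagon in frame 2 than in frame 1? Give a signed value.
-5.1

Distance in frame 1: 6.0. Distance in frame 2: 0.9.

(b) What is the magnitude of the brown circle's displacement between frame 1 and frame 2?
0.8

The brown circle moved from (3.7, 8.0) to (3.4, 7.3), a distance of √(0.3² + 0.7²) ≈ 0.8.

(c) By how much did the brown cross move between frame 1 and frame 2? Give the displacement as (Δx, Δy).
(-1.4, -0.9)

The brown cross was at (9.0, 6.0) in frame 1 and (7.6, 5.1) in frame 2.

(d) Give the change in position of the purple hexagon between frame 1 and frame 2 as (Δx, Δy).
(0.6, 4.0)

The purple hexagon was at (6.1, 0.8) in frame 1 and (6.7, 4.8) in frame 2.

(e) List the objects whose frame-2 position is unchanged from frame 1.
the cyan cross, the purple cross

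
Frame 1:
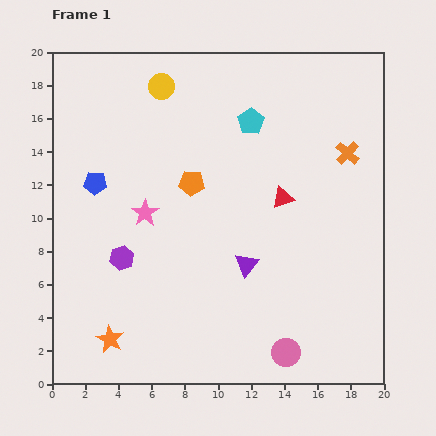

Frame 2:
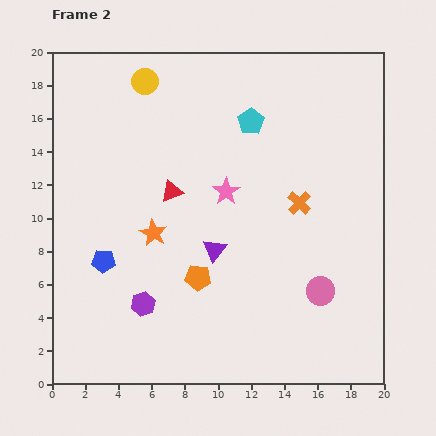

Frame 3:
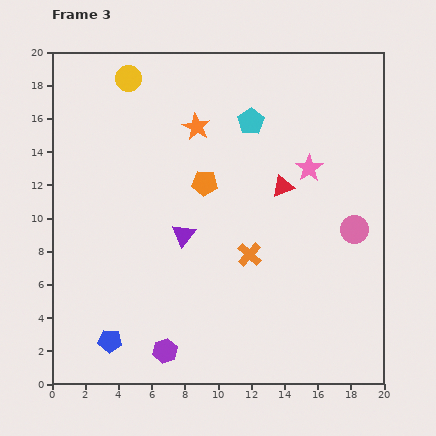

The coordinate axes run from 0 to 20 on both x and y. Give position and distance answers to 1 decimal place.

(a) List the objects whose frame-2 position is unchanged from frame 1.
the cyan pentagon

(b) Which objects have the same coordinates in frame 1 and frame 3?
the cyan pentagon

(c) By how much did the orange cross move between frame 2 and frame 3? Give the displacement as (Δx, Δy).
(-3.0, -3.1)

The orange cross was at (14.9, 10.9) in frame 2 and (11.9, 7.8) in frame 3.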